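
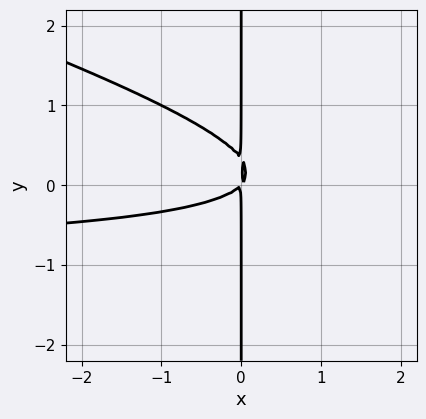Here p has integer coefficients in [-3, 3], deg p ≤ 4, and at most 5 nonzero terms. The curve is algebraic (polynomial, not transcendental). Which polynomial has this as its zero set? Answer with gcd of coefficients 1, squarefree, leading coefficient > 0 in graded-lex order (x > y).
1. Degree: the shape is more complex than any degree-2 curve, so deg p = 3.
2. Reading off the gridlines: the visible y-axis segment lies entirely on the curve.
3. Assembling these constraints gives the stated polynomial.

x^2*y + 3*x*y^2 + x^2 - x*y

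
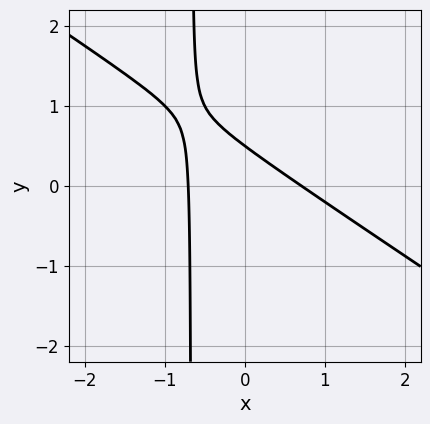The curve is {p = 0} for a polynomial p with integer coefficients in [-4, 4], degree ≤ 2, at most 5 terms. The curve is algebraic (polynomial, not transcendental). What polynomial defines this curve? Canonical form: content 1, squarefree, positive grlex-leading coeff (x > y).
2*x^2 + 3*x*y + 2*y - 1

Degree: a generic line meets the curve in up to 2 points, so deg p = 2.
Solving for integer coefficients yields p as stated.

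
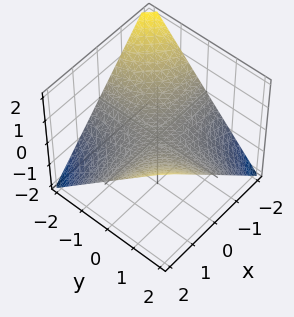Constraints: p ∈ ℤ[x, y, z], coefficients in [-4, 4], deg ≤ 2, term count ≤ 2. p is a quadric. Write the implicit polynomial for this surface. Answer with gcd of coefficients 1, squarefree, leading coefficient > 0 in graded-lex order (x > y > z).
First, deg p = 2. A hyperbolic paraboloid; a quadric.
Next, observable constraints: the visible y-axis segment lies entirely on the surface; it crosses the z-axis at the gridline z = 0; every point of the x-axis in the box is on the surface.
Finally, these observations pin down the coefficients.

x*y - 2*z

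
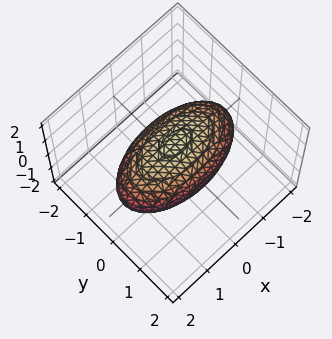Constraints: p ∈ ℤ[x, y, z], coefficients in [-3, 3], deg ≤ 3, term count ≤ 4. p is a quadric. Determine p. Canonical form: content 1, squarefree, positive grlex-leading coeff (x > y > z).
x^2 + 3*y^2 + 3*z^2 - 3

1. deg p = 2. Bounded and convex; a quadric.
2. Symmetries: the z ↦ −z reflection is a symmetry, so z appears only in even powers; the x ↦ −x reflection is a symmetry, so x appears only in even powers; mirror symmetry y ↦ −y ⇒ only even powers of y.
3. From the visible intercepts: the z-axis gridline crossings are at z ∈ {-1, 1}; the y-axis gridline crossings are at y ∈ {-1, 1}.
4. Putting this together gives p.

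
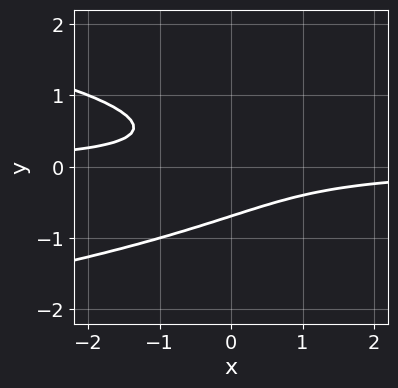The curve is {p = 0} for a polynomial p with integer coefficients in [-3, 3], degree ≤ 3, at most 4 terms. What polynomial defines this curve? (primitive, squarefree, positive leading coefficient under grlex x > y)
1. deg p = 3.
2. Against the integer gridlines: it misses every integer gridline on the x-axis.
3. Fitting integer coefficients to these (and the overall shape) gives p.

3*y^3 + 2*x*y + 1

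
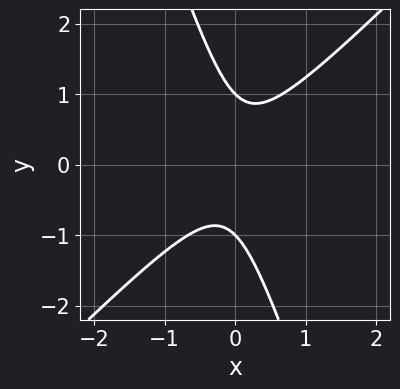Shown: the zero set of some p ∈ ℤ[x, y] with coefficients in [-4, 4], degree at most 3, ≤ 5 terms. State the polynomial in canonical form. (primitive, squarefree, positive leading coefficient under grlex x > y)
The degree is 2 — a generic line meets the curve in up to 2 points.
Observable constraints: it misses every integer gridline on the x-axis; the y-axis gridline crossings are at y ∈ {-1, 1}.
Fitting integer coefficients to these (and the overall shape) gives p.

3*x^2 - 2*x*y - y^2 + 1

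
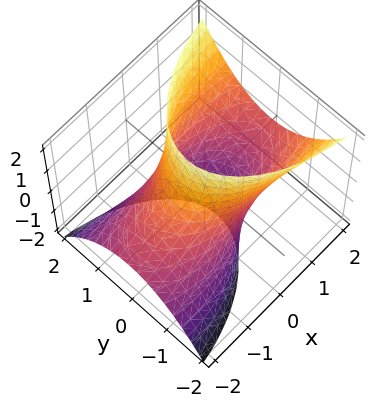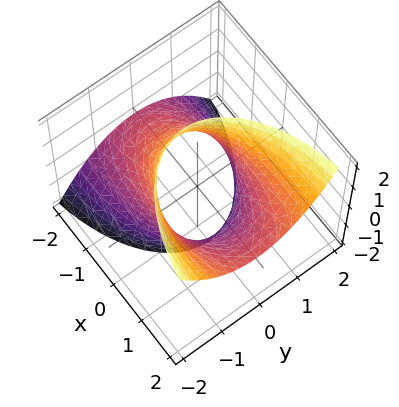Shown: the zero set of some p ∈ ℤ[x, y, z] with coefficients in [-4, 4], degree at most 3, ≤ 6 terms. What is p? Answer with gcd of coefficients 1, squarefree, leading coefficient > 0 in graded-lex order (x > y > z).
deg p = 2. The shape is more complex than any degree-1 surface.
Observable constraints: no z-intercept at any integer in the box; among the integer gridlines, it crosses the y-axis at y ∈ {-1, 1}.
Putting this together gives p.

x^2 - 3*x*z + 3*y^2 - 3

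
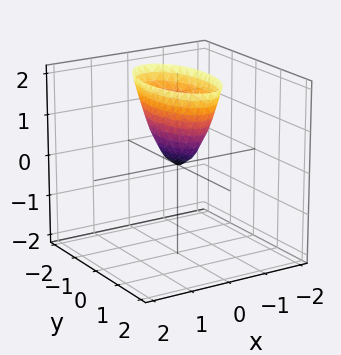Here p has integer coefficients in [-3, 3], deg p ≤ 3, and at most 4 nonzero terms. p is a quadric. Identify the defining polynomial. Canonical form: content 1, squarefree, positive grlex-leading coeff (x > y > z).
3*x^2 + y^2 - z

The degree is 2 — a paraboloid; a quadric.
Symmetries: it's symmetric under x → −x, forcing even powers of x; mirror symmetry y ↦ −y ⇒ only even powers of y.
Against the integer gridlines: one y-axis crossing is at y = 0; it meets the x-axis at x = 0 (among the integer gridlines).
Assembling these constraints gives the stated polynomial.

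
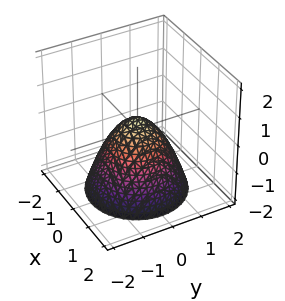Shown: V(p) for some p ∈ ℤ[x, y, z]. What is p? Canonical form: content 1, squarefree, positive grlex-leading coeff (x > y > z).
1. The degree is 2 — a generic line meets the surface in up to 2 points.
2. Symmetries: every cross-section ⟂ z is a circle, so x, y appear only via x² + y².
3. From the visible intercepts: a circular section at z = -1 has radius between 1 and 2.
4. Matching integer coefficients to the picture gives p.

3*x^2 + 3*y^2 + 3*z - 1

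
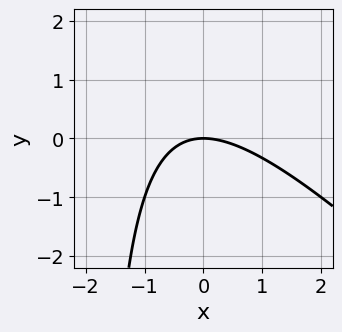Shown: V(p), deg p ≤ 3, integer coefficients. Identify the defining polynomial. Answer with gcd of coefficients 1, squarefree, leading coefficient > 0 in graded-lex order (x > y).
x^2 + x*y + 2*y

(a) deg p = 2. No degree-1 curve has this shape.
(b) Observable constraints: one y-axis crossing is at y = 0; one x-axis crossing is at x = 0.
(c) Matching integer coefficients to the picture gives p.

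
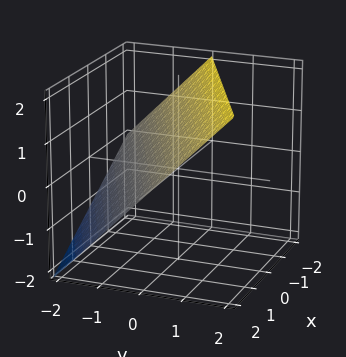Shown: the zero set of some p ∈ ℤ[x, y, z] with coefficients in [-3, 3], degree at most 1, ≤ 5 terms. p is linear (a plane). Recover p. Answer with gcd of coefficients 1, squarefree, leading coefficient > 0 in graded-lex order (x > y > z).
x - 2*y + 2*z - 2

First, the degree is 1 — the surface is flat (a plane).
Next, checking where it meets the axes: it meets the y-axis at y = -1 (among the integer gridlines); it meets the x-axis at x = 2 (among the integer gridlines); one z-axis crossing is at z = 1.
Finally, together with the visible shape, these determine p as stated.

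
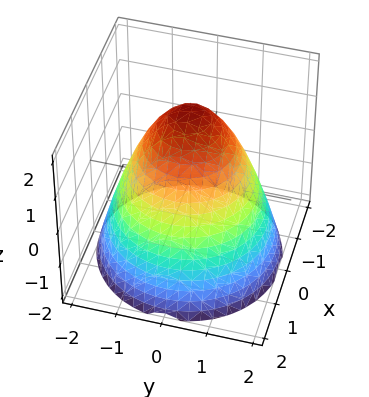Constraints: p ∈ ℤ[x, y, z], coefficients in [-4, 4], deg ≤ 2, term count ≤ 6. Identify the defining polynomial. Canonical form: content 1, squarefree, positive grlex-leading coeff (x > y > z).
x^2 + y^2 + z - 2

First, the degree is 2 — no degree-1 surface has this shape.
Then, symmetries: rotational symmetry about the z-axis ⇒ p depends on x, y only through x² + y².
Next, from the visible intercepts: it meets the z-axis at z = 2 (among the integer gridlines); a circular section at z = 1 has radius exactly 1.
Finally, these observations pin down the coefficients.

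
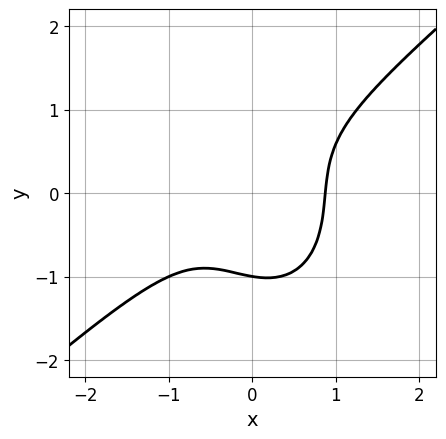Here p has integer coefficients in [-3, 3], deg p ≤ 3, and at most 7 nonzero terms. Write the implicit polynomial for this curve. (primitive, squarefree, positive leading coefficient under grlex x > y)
3*x^3 - 2*x^2*y - 2*y^3 + x*y - 2

1. The degree is 3 — the shape is more complex than any degree-2 curve.
2. From the visible intercepts: it meets the y-axis at y = -1 (among the integer gridlines).
3. Assembling these constraints gives the stated polynomial.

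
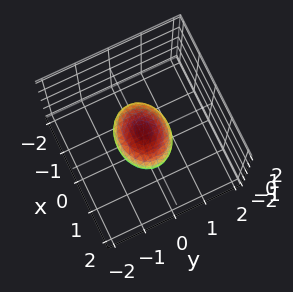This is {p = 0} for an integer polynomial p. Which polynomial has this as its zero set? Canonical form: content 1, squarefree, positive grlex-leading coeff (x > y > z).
(a) Degree: a closed, bounded, convex surface; a quadric, so deg p = 2.
(b) Symmetries: it's symmetric under y → −y, forcing even powers of y; it's symmetric under z → −z, forcing even powers of z; it's symmetric under x → −x, forcing even powers of x.
(c) Observable constraints: the x-axis gridline crossings are at x ∈ {-1, 1}.
(d) These observations pin down the coefficients.

2*x^2 + 3*y^2 + 3*z^2 - 2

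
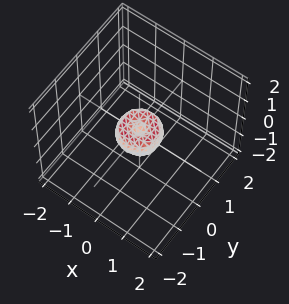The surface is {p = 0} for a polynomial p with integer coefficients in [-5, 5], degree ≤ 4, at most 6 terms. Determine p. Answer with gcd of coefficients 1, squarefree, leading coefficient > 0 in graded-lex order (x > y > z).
(a) The degree is 4 — the shape is more complex than any degree-3 surface.
(b) Symmetry: the surface is invariant under rotation about z: p = q(x² + y², z).
(c) From the axis intercepts and sections: it crosses the y-axis at the gridline y = 0; a circular section at z = 0 has radius between 0 and 1; it crosses the z-axis at the gridline z = 0; it meets the x-axis at x = 0 (among the integer gridlines).
(d) These observations pin down the coefficients.

2*x^4 + 4*x^2*y^2 + 2*y^4 - x^2 - y^2 + z^2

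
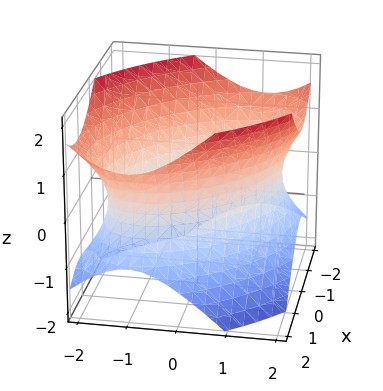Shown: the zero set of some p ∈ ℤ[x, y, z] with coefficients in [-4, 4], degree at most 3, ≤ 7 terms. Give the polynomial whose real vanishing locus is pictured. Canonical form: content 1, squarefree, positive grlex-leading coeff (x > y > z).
(a) Degree: no degree-1 surface has this shape, so deg p = 2.
(b) From the axis intercepts and sections: the surface avoids every integer z-axis point in the box.
(c) Assembling these constraints gives the stated polynomial.

x^2 + x*y + y^2 - z^2 - 2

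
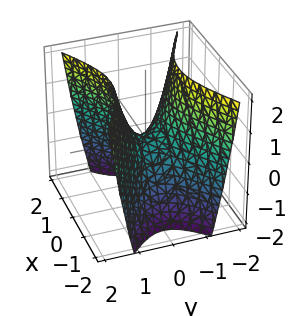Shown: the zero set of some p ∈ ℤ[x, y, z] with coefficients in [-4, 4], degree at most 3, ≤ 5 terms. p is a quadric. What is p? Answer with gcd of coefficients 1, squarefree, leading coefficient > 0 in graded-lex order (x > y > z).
x^2 - 2*y^2 + z

(a) The degree is 2 — a hyperbolic paraboloid; a quadric.
(b) Symmetries: mirror symmetry y ↦ −y ⇒ only even powers of y; mirror symmetry x ↦ −x ⇒ only even powers of x.
(c) Observable constraints: one y-axis crossing is at y = 0; it meets the z-axis at z = 0 (among the integer gridlines); it meets the x-axis at x = 0 (among the integer gridlines).
(d) Solving for integer coefficients yields p as stated.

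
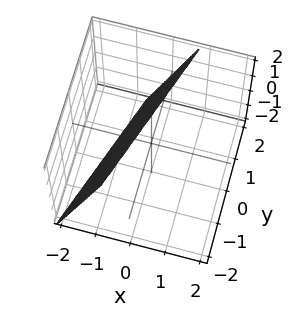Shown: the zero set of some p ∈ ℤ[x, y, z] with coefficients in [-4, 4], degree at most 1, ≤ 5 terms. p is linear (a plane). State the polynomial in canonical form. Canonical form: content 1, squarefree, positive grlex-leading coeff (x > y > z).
First, deg p = 1. The surface is flat (a plane).
Then, reading off the gridlines: one z-axis crossing is at z = 2; it crosses the y-axis at the gridline y = 2.
Finally, assembling these constraints gives the stated polynomial.

3*x - y - z + 2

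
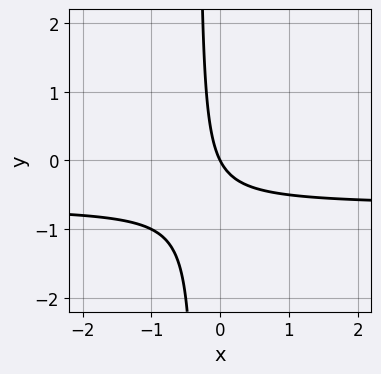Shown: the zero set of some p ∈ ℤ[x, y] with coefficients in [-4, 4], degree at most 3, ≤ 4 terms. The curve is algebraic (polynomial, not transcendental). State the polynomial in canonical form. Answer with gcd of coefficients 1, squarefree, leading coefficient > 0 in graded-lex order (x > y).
deg p = 2.
Reading off the gridlines: it crosses the x-axis at the gridline x = 0; it crosses the y-axis at the gridline y = 0.
Together with the visible shape, these determine p as stated.

3*x*y + 2*x + y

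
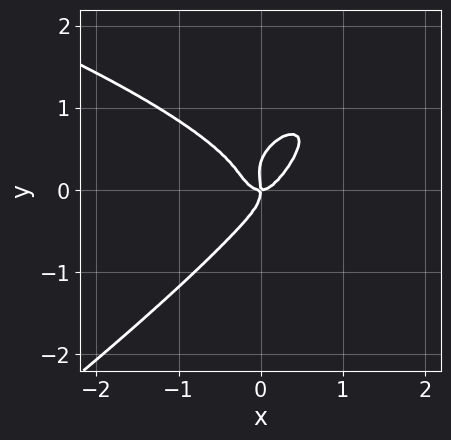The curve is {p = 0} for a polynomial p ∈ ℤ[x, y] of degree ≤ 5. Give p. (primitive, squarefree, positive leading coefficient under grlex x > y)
2*x*y^3 - 3*y^4 - 3*x^3 + y^3 + x*y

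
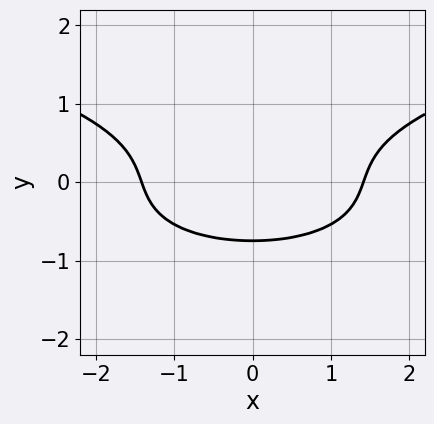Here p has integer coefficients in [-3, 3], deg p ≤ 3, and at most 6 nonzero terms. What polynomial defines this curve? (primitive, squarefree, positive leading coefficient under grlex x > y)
1. deg p = 3.
2. Symmetries: mirror symmetry x ↦ −x ⇒ only even powers of x.
3. Matching integer coefficients to the picture gives p.

3*y^3 - x^2 + y + 2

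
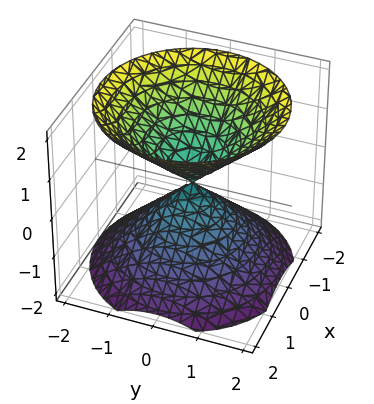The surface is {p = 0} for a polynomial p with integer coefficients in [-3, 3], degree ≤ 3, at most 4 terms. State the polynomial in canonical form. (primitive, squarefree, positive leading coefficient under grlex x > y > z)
x^2 + y^2 - z^2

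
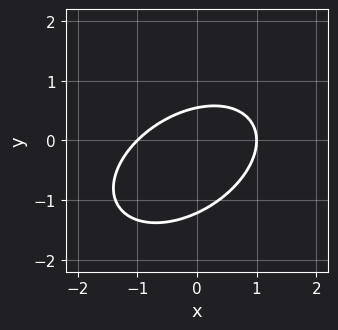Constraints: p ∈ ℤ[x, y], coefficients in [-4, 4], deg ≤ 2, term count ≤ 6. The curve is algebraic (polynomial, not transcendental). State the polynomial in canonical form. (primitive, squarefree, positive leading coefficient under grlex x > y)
2*x^2 - 2*x*y + 3*y^2 + 2*y - 2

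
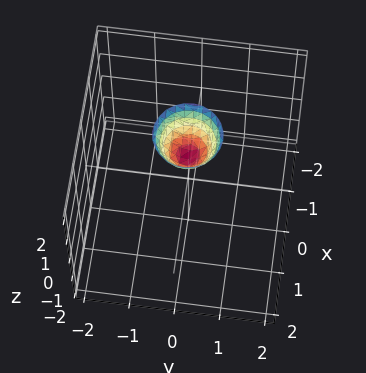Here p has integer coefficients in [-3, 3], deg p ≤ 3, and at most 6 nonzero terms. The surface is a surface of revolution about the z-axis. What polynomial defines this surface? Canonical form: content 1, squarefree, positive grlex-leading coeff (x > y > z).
2*x^2 + 2*y^2 - z + 1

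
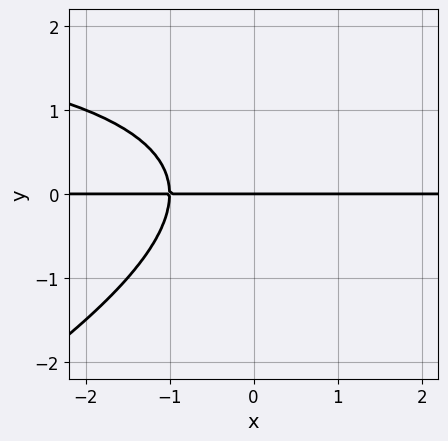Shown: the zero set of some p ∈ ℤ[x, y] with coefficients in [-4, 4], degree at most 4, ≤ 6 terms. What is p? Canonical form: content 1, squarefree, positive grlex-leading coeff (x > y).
The degree is 3 — the shape is more complex than any degree-2 curve.
From the visible intercepts: it crosses the y-axis at the gridline y = 0; the visible x-axis segment lies entirely on the curve.
Matching integer coefficients to the picture gives p.

x*y^2 - 2*y^3 - 3*x*y + y^2 - 3*y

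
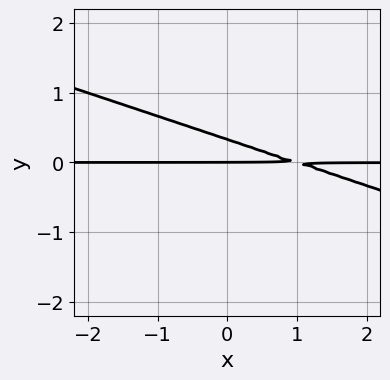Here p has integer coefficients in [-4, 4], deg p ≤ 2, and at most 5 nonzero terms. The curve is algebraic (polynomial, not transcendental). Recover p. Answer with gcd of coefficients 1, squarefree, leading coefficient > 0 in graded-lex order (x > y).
1. The degree is 2 — a generic line meets the curve in up to 2 points.
2. Against the integer gridlines: the visible x-axis segment lies entirely on the curve; it crosses the y-axis at the gridline y = 0.
3. Matching integer coefficients to the picture gives p.

x*y + 3*y^2 - y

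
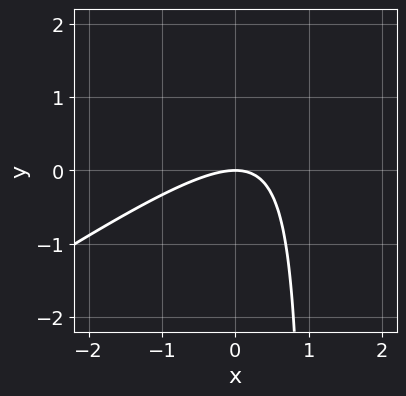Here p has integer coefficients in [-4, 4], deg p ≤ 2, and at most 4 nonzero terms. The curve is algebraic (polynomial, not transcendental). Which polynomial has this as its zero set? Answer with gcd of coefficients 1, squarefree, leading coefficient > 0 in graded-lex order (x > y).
2*x^2 - 3*x*y + 3*y

Degree: no degree-1 curve has this shape, so deg p = 2.
From the axis intercepts and sections: it meets the x-axis at x = 0 (among the integer gridlines); it crosses the y-axis at the gridline y = 0.
These observations pin down the coefficients.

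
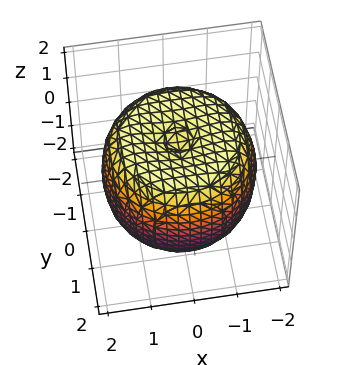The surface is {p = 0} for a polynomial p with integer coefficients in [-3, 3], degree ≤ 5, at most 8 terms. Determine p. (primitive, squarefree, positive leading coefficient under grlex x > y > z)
1. deg p = 4. No degree-3 surface has this shape.
2. Symmetries: the z-axis is an axis of rotation, so x and y enter only as x² + y².
3. From the visible intercepts: a circular section at z = -1 has radius between 1 and 2.
4. Putting this together gives p.

x^4 + 2*x^2*y^2 + y^4 - 2*x^2 - 2*y^2 + 2*z^2 - 3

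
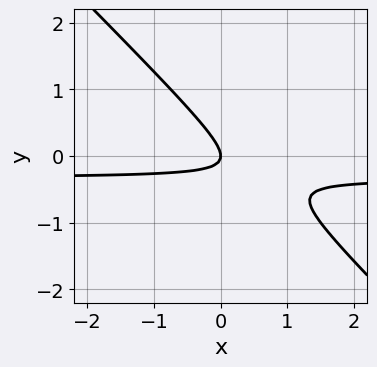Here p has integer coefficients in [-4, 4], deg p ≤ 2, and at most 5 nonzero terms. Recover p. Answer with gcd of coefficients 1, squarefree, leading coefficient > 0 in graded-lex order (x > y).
3*x*y + 3*y^2 + x

(a) The degree is 2 — a generic line meets the curve in up to 2 points.
(b) From the axis intercepts and sections: it meets the x-axis at x = 0 (among the integer gridlines); one y-axis crossing is at y = 0.
(c) Putting this together gives p.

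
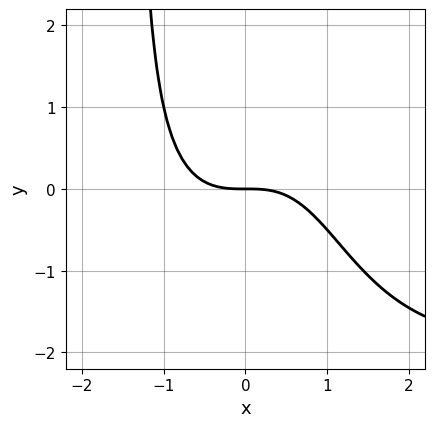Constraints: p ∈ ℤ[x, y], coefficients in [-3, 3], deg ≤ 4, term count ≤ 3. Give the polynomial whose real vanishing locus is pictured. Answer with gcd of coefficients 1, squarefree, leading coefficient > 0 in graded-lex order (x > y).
1. The degree is 4 — the shape is more complex than any degree-3 curve.
2. From the axis intercepts and sections: it meets the x-axis at x = 0 (among the integer gridlines); one y-axis crossing is at y = 0.
3. Matching integer coefficients to the picture gives p.

x^3*y + 2*x^3 + 3*y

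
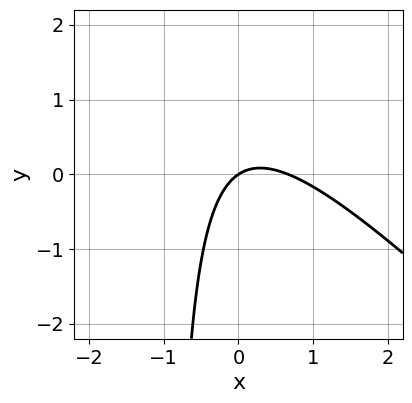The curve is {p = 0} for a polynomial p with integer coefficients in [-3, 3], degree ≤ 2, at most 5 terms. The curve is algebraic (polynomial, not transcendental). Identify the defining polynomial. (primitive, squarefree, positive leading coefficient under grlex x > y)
The degree is 2 — the shape is more complex than any degree-1 curve.
Checking where it meets the axes: it crosses the y-axis at the gridline y = 0; it crosses the x-axis at the gridline x = 0.
Matching integer coefficients to the picture gives p.

3*x^2 + 3*x*y - 2*x + 3*y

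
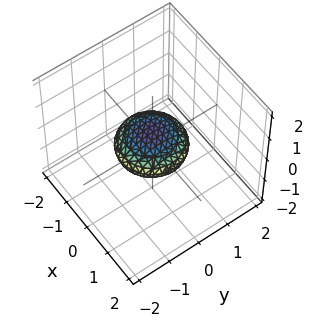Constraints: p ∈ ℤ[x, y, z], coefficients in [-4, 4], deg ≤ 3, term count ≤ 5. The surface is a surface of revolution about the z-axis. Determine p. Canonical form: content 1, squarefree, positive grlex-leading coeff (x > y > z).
deg p = 2.
Symmetry: the surface is invariant under rotation about z: p = q(x² + y², z).
Checking where it meets the axes: among the integer gridlines, it crosses the x-axis at x ∈ {-1, 1}; among the integer gridlines, it crosses the y-axis at y ∈ {-1, 1}.
Putting this together gives p.

x^2 + y^2 + 3*z^2 - 1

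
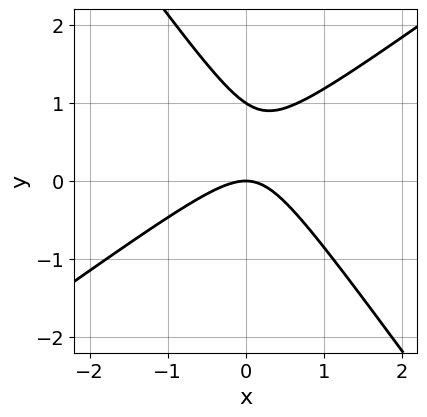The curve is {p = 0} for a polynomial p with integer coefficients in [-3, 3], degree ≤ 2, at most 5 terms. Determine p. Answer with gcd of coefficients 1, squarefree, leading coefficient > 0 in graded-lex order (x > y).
3*x^2 - 2*x*y - 3*y^2 + 3*y

1. The degree is 2 — the shape is more complex than any degree-1 curve.
2. Observable constraints: one x-axis crossing is at x = 0; the y-axis gridline crossings are at y ∈ {0, 1}.
3. Assembling these constraints gives the stated polynomial.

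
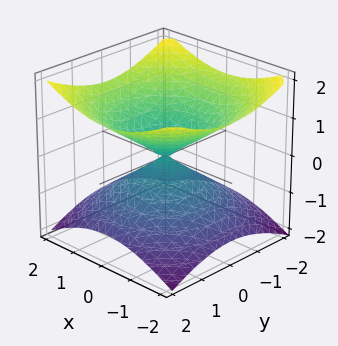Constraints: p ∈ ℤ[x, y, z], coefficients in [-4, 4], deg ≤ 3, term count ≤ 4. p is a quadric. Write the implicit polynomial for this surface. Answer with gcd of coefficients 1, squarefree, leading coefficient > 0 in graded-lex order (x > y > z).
First, deg p = 2.
Then, symmetry: the z-axis is an axis of rotation, so x and y enter only as x² + y²; mirror symmetry z ↦ −z ⇒ only even powers of z.
Next, from the axis intercepts and sections: a circular section at z = -1 has radius between 1 and 2; one y-axis crossing is at y = 0; it meets the z-axis at z = 0 (among the integer gridlines).
Finally, together with the visible shape, these determine p as stated.

x^2 + y^2 - 2*z^2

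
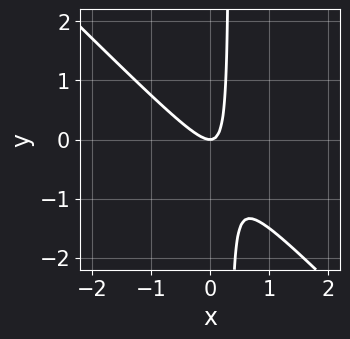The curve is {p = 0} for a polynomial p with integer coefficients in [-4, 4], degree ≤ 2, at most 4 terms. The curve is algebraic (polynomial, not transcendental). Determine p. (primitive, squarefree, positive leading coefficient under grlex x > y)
3*x^2 + 3*x*y - y

(a) Degree: a generic line meets the curve in up to 2 points, so deg p = 2.
(b) Checking where it meets the axes: it meets the x-axis at x = 0 (among the integer gridlines); one y-axis crossing is at y = 0.
(c) Together with the visible shape, these determine p as stated.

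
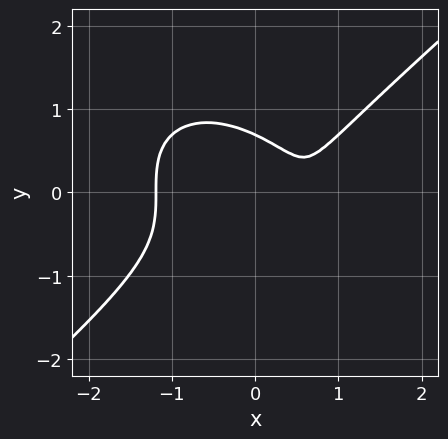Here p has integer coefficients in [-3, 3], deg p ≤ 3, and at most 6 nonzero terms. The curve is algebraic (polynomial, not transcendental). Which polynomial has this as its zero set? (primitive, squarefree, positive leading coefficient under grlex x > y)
The degree is 3 — the shape is more complex than any degree-2 curve.
Putting this together gives p.

2*x^3 - 3*y^3 - 2*x + 1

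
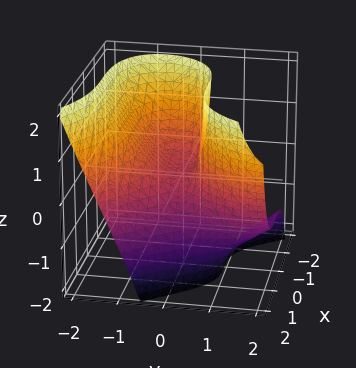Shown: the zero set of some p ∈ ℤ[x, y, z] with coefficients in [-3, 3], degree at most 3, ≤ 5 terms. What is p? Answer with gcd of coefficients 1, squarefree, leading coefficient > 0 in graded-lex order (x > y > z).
deg p = 3. The shape is more complex than any degree-2 surface.
Against the integer gridlines: it crosses the y-axis at the gridline y = 0; it meets the x-axis at x = 0 (among the integer gridlines); one z-axis crossing is at z = 0.
Assembling these constraints gives the stated polynomial.

x^3 + y^3 - 3*y^2 - 3*y*z + 2*z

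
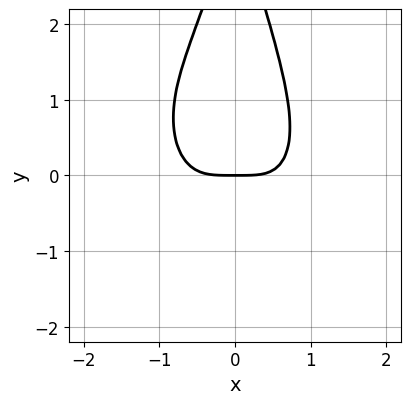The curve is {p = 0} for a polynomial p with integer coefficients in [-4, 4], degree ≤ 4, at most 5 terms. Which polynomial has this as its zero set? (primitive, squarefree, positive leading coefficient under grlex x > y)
3*x^4 + x^3*y + 2*x^2*y^2 + y^2 - 3*y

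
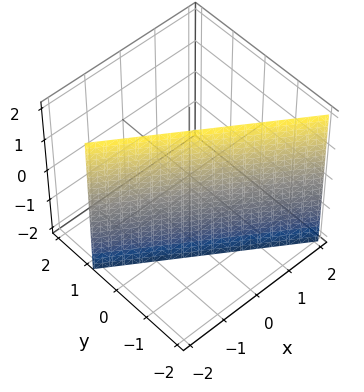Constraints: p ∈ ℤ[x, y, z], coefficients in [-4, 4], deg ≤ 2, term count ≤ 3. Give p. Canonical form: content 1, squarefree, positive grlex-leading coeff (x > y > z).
2*x + 3*y + 2

1. The degree is 1 — every cross-section is a straight line — this is a plane.
2. Reading off the gridlines: it misses every integer gridline on the z-axis; it crosses the x-axis at the gridline x = -1.
3. Solving for integer coefficients yields p as stated.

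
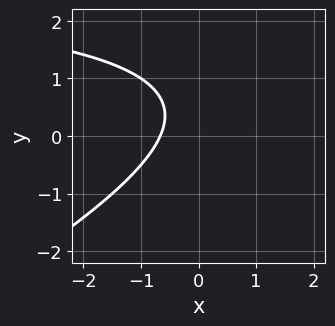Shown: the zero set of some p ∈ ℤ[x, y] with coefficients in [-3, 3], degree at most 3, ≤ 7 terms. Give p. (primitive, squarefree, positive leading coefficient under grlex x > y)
x*y - 2*y^2 - 3*x + 2*y - 2

(a) deg p = 2.
(b) Against the integer gridlines: it misses every integer gridline on the y-axis.
(c) Solving for integer coefficients yields p as stated.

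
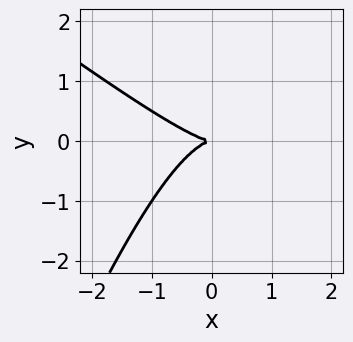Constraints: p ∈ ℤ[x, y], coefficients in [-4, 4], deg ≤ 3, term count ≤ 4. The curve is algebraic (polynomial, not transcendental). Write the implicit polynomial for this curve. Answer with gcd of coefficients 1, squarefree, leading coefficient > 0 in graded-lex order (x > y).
2*x^3 + 2*x^2*y - x*y^2 + 3*y^2

deg p = 3. A generic line meets the curve in up to 3 points.
Against the integer gridlines: one y-axis crossing is at y = 0; it meets the x-axis at x = 0 (among the integer gridlines).
Matching integer coefficients to the picture gives p.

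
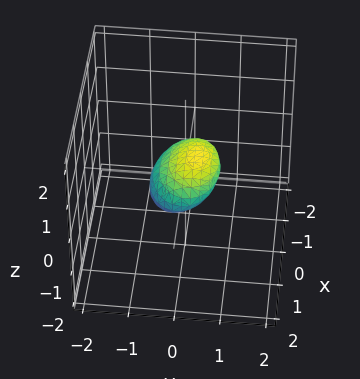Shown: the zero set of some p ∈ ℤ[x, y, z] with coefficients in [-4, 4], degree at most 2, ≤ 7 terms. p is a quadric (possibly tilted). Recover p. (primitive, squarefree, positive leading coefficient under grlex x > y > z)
The degree is 2 — the shape is more complex than any degree-1 surface.
Observable constraints: among the integer gridlines, it crosses the x-axis at x ∈ {-1, 1}.
Assembling these constraints gives the stated polynomial.

x^2 + 2*y^2 - 2*y*z + 3*z^2 - 1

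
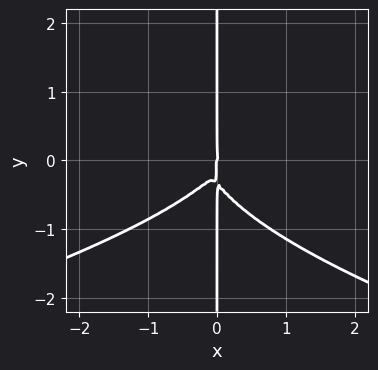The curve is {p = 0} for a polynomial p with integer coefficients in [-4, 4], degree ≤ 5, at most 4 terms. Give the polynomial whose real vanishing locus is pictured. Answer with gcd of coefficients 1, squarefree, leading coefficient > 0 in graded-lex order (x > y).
3*x*y^3 + 2*x^3 - x^2*y + x*y^2

Degree: a generic line meets the curve in up to 4 points, so deg p = 4.
From the visible intercepts: it meets the x-axis at x = 0 (among the integer gridlines); the visible y-axis segment lies entirely on the curve.
Together with the visible shape, these determine p as stated.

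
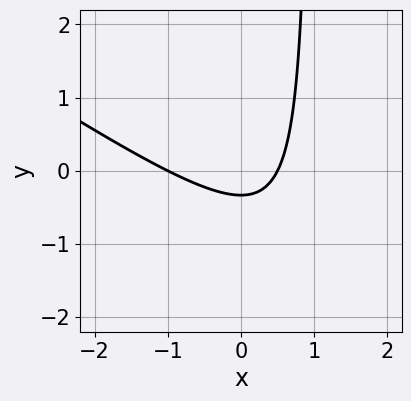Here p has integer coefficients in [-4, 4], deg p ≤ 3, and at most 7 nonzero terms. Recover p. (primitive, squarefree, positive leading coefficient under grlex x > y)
First, degree: no degree-1 curve has this shape, so deg p = 2.
Next, from the axis intercepts and sections: one x-axis crossing is at x = -1.
Finally, together with the visible shape, these determine p as stated.

2*x^2 + 3*x*y + x - 3*y - 1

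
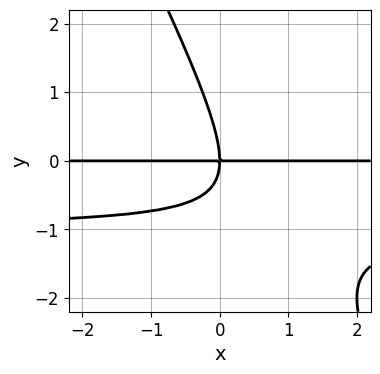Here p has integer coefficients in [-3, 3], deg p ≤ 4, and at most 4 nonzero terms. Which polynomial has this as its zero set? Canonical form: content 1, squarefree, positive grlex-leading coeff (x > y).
2*x*y^2 + y^3 + 2*x*y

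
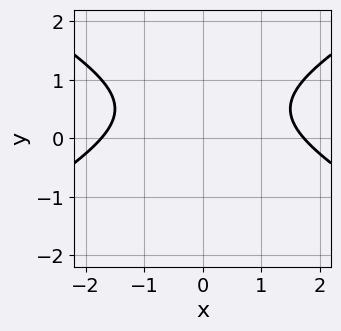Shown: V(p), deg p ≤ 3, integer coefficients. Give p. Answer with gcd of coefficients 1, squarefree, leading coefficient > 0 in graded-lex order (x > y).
(a) Degree: no degree-1 curve has this shape, so deg p = 2.
(b) Symmetries: it's symmetric under x → −x, forcing even powers of x.
(c) Checking where it meets the axes: no y-intercept at any integer in the box.
(d) Putting this together gives p.

x^2 - 3*y^2 + 3*y - 3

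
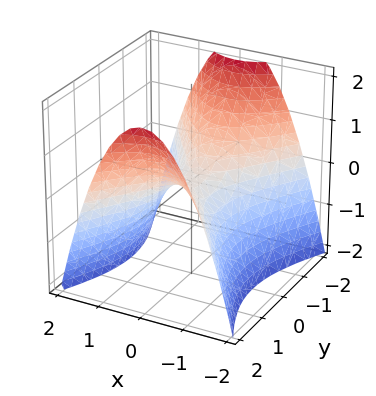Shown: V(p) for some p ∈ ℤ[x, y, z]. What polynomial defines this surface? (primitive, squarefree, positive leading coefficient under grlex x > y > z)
The degree is 2 — a saddle surface; a quadric.
Symmetries: the x ↦ −x reflection is a symmetry, so x appears only in even powers; mirror symmetry y ↦ −y ⇒ only even powers of y.
Reading off the gridlines: it meets the x-axis at x = 0 (among the integer gridlines); it meets the y-axis at y = 0 (among the integer gridlines).
The integer polynomial consistent with all of this is the stated p.

2*x^2 - y^2 + 2*z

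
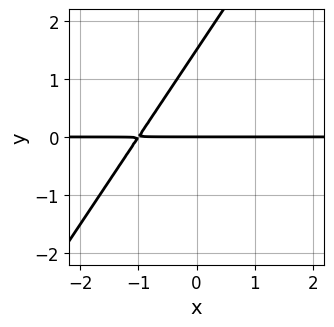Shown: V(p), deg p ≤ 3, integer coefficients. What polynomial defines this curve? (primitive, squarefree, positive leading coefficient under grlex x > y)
3*x*y - 2*y^2 + 3*y

First, degree: a generic line meets the curve in up to 2 points, so deg p = 2.
Next, reading off the gridlines: the visible x-axis segment lies entirely on the curve; it meets the y-axis at y = 0 (among the integer gridlines).
Finally, solving for integer coefficients yields p as stated.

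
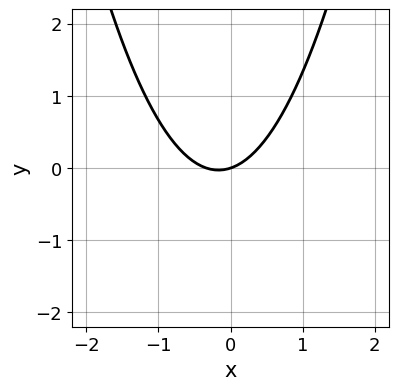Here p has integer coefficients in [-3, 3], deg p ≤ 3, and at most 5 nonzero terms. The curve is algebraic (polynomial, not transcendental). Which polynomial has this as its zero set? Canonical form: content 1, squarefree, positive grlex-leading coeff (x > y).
1. deg p = 2. No degree-1 curve has this shape.
2. Reading off the gridlines: it crosses the x-axis at the gridline x = 0; it crosses the y-axis at the gridline y = 0.
3. Together with the visible shape, these determine p as stated.

3*x^2 + x - 3*y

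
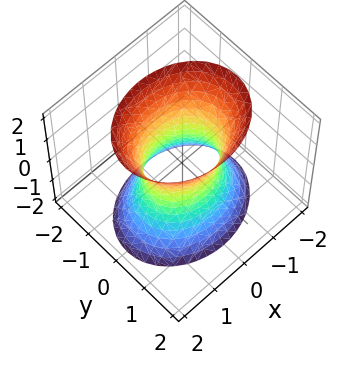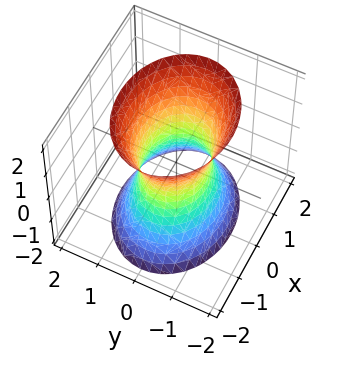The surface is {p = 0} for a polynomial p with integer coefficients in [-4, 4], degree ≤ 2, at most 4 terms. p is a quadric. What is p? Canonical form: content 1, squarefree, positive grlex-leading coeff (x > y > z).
2*x^2 + 3*y^2 - z^2 - 2

First, degree: one connected sheet with a waist; a quadric, so deg p = 2.
Then, symmetries: the y ↦ −y reflection is a symmetry, so y appears only in even powers; it's symmetric under x → −x, forcing even powers of x; it's symmetric under z → −z, forcing even powers of z.
Then, from the axis intercepts and sections: no z-intercept at any integer in the box; the x-axis gridline crossings are at x ∈ {-1, 1}.
Finally, fitting integer coefficients to these (and the overall shape) gives p.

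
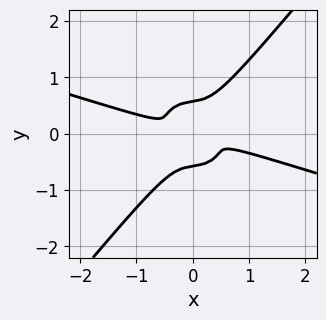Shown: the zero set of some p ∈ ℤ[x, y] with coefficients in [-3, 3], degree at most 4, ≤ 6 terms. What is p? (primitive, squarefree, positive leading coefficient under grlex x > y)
1. Degree: a generic line meets the curve in up to 4 points, so deg p = 4.
2. The integer polynomial consistent with all of this is the stated p.

x^4 + 3*x^3*y + x*y^3 - 3*y^4 + y^2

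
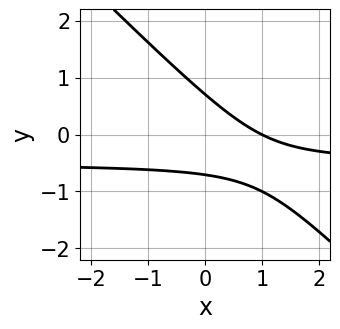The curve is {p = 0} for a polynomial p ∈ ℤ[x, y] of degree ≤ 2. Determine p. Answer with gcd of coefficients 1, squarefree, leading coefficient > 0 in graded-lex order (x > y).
2*x*y + 2*y^2 + x - 1

First, deg p = 2. A generic line meets the curve in up to 2 points.
Next, against the integer gridlines: one x-axis crossing is at x = 1.
Finally, fitting integer coefficients to these (and the overall shape) gives p.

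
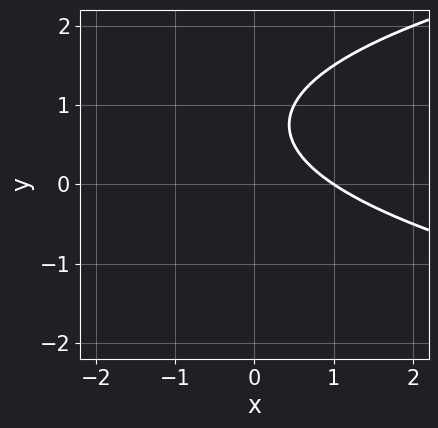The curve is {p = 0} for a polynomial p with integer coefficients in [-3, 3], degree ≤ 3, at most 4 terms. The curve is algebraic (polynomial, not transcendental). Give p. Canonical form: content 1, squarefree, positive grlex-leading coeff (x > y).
2*y^2 - 2*x - 3*y + 2

First, the degree is 2 — the shape is more complex than any degree-1 curve.
Then, reading off the gridlines: it misses every integer gridline on the y-axis; one x-axis crossing is at x = 1.
Finally, these observations pin down the coefficients.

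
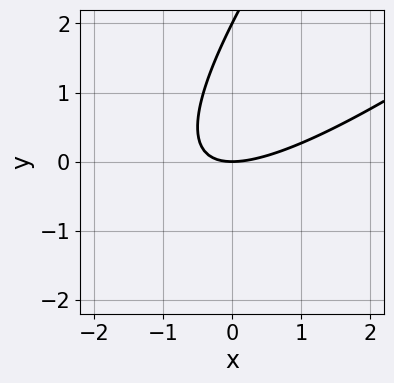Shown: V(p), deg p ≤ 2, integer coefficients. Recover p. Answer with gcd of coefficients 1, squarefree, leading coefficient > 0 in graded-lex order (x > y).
x^2 - 2*x*y + y^2 - 2*y

First, the degree is 2 — no degree-1 curve has this shape.
Next, observable constraints: one x-axis crossing is at x = 0; among the integer gridlines, it crosses the y-axis at y ∈ {0, 2}.
Finally, the integer polynomial consistent with all of this is the stated p.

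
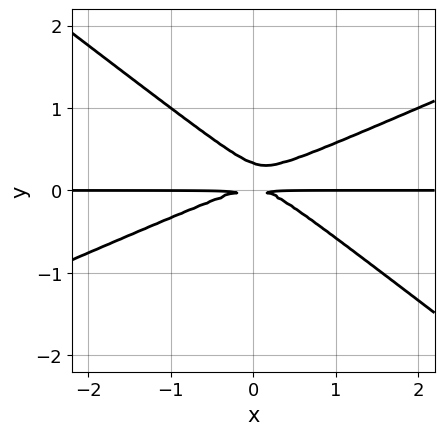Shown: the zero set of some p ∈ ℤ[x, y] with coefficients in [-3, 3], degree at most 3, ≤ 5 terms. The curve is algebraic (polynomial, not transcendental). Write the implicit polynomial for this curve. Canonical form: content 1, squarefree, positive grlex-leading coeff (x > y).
(a) Degree: the shape is more complex than any degree-2 curve, so deg p = 3.
(b) From the visible intercepts: the visible x-axis segment lies entirely on the curve.
(c) The integer polynomial consistent with all of this is the stated p.

x^2*y - x*y^2 - 3*y^3 + y^2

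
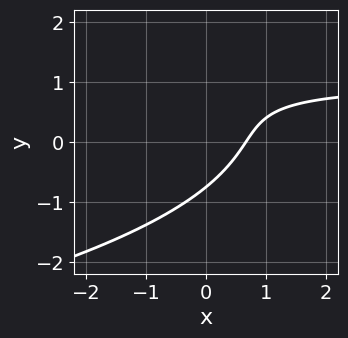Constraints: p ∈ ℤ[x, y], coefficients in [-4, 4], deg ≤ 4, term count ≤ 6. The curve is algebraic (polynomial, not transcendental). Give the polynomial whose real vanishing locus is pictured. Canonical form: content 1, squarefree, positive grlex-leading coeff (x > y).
2*y^3 + 3*x*y - 2*y^2 - 3*x + 2

First, deg p = 3.
Finally, putting this together gives p.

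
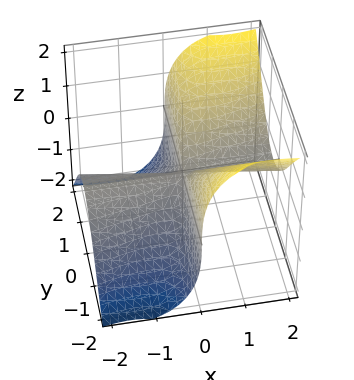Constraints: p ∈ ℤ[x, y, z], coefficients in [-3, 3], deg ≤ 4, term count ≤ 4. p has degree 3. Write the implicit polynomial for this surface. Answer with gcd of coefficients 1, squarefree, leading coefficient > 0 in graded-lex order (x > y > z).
1. Degree: no degree-2 surface has this shape, so deg p = 3.
2. Reading off the gridlines: the visible y-axis segment lies entirely on the surface; it meets the z-axis at z = 0 (among the integer gridlines).
3. Matching integer coefficients to the picture gives p.

2*x^2*z - 3*x*y^2 + z^3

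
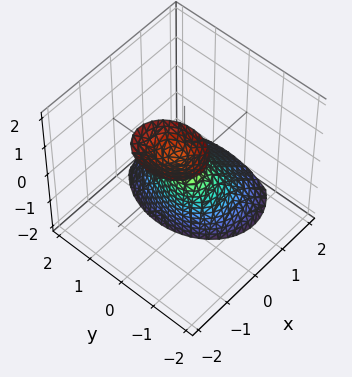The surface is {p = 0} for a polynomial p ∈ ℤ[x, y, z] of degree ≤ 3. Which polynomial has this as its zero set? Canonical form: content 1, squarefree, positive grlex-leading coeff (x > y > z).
(a) The picture has 2 separate pieces. Treating them together as one polynomial.
(b) The degree is 2 — no degree-1 surface has this shape.
(c) Checking where it meets the axes: one x-axis crossing is at x = 0; it meets the z-axis at z = 0 (among the integer gridlines); it crosses the y-axis at the gridline y = 0.
(d) Fitting integer coefficients to these (and the overall shape) gives p.

3*x^2 + 3*x*z + 2*y^2 + y*z + z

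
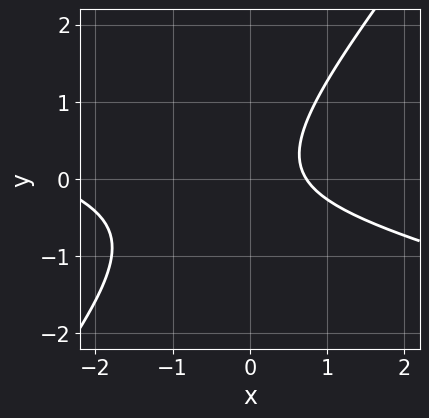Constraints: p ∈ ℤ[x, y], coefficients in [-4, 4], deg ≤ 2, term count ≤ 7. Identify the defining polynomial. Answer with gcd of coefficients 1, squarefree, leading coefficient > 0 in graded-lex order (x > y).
x^2 + 3*x*y - 3*y^2 + 2*x - 2

1. The degree is 2 — the shape is more complex than any degree-1 curve.
2. Observable constraints: no y-intercept at any integer in the box.
3. Together with the visible shape, these determine p as stated.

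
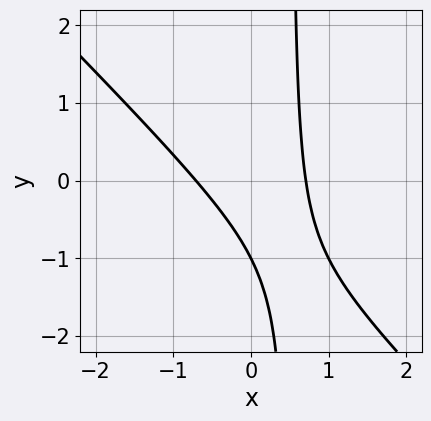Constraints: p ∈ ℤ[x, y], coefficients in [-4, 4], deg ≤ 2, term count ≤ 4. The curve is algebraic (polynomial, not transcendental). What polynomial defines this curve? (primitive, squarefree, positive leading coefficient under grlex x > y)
1. deg p = 2. The shape is more complex than any degree-1 curve.
2. Checking where it meets the axes: it crosses the y-axis at the gridline y = -1.
3. The integer polynomial consistent with all of this is the stated p.

2*x^2 + 2*x*y - y - 1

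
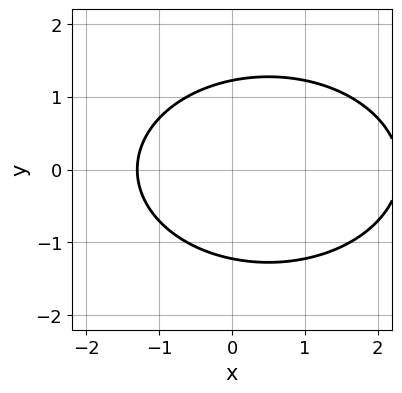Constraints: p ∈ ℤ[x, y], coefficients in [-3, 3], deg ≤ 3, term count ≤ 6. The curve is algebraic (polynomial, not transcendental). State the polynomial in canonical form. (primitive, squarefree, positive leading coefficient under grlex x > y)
x^2 + 2*y^2 - x - 3

1. deg p = 2. No degree-1 curve has this shape.
2. Symmetries: mirror symmetry y ↦ −y ⇒ only even powers of y.
3. Matching integer coefficients to the picture gives p.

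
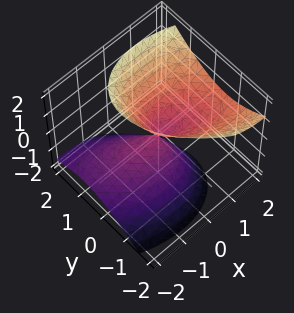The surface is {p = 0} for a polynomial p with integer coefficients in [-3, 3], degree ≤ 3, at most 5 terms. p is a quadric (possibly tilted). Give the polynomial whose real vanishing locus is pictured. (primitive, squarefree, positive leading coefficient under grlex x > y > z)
2*x^2 + 2*x*y - 3*x*z + 3*y^2 - 2*z^2

First, I count 2 distinct pieces.
Then, deg p = 2.
Next, observable constraints: it crosses the y-axis at the gridline y = 0; one z-axis crossing is at z = 0.
Finally, assembling these constraints gives the stated polynomial.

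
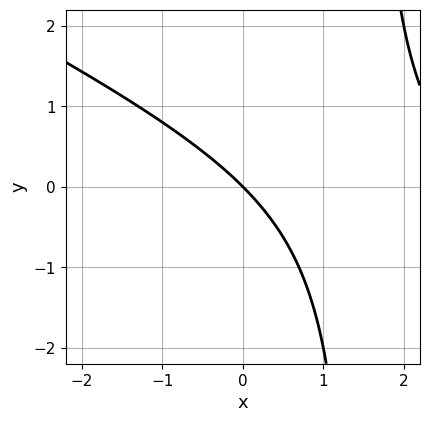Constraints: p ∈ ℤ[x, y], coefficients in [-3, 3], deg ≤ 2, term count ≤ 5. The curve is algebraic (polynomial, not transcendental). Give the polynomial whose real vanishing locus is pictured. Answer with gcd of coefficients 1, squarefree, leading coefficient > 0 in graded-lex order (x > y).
The degree is 2 — the shape is more complex than any degree-1 curve.
From the visible intercepts: it meets the x-axis at x = 0 (among the integer gridlines); one y-axis crossing is at y = 0.
The integer polynomial consistent with all of this is the stated p.

x^2 + 2*x*y - 3*x - 3*y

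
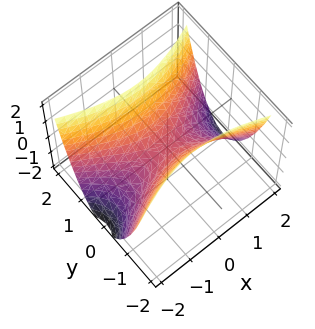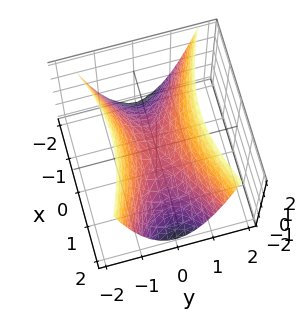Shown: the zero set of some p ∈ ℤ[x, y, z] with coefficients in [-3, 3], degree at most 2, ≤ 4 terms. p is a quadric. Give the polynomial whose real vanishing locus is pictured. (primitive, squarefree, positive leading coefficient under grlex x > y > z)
1. deg p = 2.
2. Symmetries: the x ↦ −x reflection is a symmetry, so x appears only in even powers; the y ↦ −y reflection is a symmetry, so y appears only in even powers.
3. Checking where it meets the axes: it crosses the z-axis at the gridline z = 0; it meets the y-axis at y = 0 (among the integer gridlines); it crosses the x-axis at the gridline x = 0.
4. Fitting integer coefficients to these (and the overall shape) gives p.

x^2 - 3*y^2 + 2*z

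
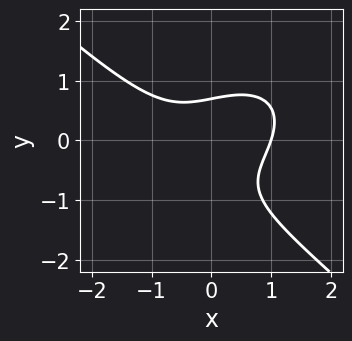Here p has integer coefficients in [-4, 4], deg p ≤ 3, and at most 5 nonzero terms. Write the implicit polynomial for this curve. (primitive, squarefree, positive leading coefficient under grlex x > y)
First, degree: no degree-2 curve has this shape, so deg p = 3.
Then, reading off the gridlines: it crosses the x-axis at the gridline x = 1.
Finally, putting this together gives p.

2*x^3 + 3*y^3 - 2*x*y + 2*y^2 - 2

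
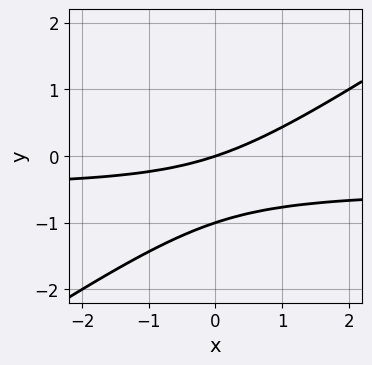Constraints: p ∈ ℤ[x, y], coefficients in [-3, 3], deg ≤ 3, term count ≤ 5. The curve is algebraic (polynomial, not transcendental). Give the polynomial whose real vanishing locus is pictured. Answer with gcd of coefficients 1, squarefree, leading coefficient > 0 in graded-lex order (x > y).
2*x*y - 3*y^2 + x - 3*y

First, degree: no degree-1 curve has this shape, so deg p = 2.
Then, from the visible intercepts: one x-axis crossing is at x = 0; among the integer gridlines, it crosses the y-axis at y ∈ {-1, 0}.
Finally, together with the visible shape, these determine p as stated.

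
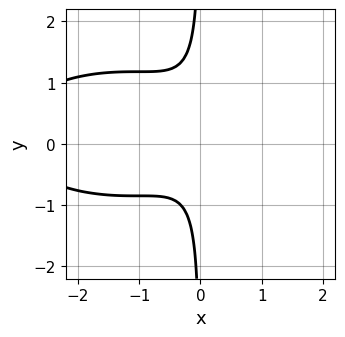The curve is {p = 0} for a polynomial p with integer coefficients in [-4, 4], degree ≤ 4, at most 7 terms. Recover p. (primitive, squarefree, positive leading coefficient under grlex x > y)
x^3 + 3*x*y^2 + 3*x^2 - x*y + 1

(a) deg p = 3.
(b) Checking where it meets the axes: the curve avoids every integer y-axis point in the box; it misses every integer gridline on the x-axis.
(c) The integer polynomial consistent with all of this is the stated p.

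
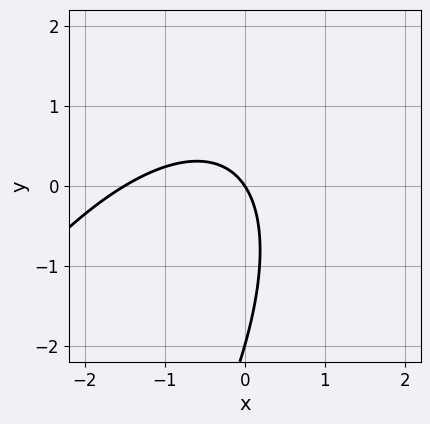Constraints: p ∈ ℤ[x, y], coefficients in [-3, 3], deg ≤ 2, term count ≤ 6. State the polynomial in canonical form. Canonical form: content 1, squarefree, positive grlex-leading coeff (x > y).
2*x^2 - 2*x*y + y^2 + 3*x + 2*y

(a) Degree: a generic line meets the curve in up to 2 points, so deg p = 2.
(b) Checking where it meets the axes: one x-axis crossing is at x = 0; among the integer gridlines, it crosses the y-axis at y ∈ {-2, 0}.
(c) Assembling these constraints gives the stated polynomial.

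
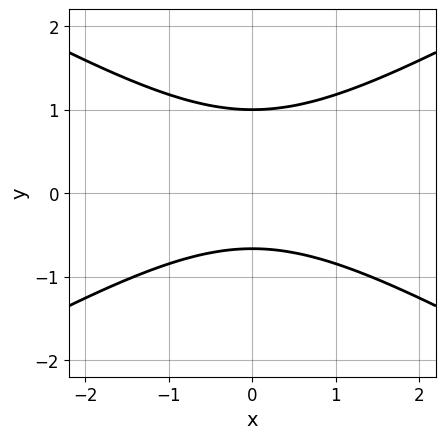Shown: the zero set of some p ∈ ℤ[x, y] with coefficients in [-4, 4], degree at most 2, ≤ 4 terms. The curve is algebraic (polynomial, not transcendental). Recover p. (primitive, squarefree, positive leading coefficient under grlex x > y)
1. Degree: the shape is more complex than any degree-1 curve, so deg p = 2.
2. Symmetries: the x ↦ −x reflection is a symmetry, so x appears only in even powers.
3. Reading off the gridlines: it meets the y-axis at y = 1 (among the integer gridlines); no x-intercept at any integer in the box.
4. Assembling these constraints gives the stated polynomial.

x^2 - 3*y^2 + y + 2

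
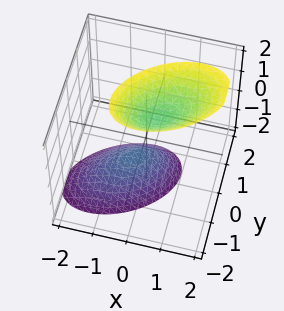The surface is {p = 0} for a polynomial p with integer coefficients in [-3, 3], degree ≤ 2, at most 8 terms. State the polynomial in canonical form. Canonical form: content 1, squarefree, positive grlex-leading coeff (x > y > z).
First, the picture has 2 separate pieces.
Then, the degree is 2 — the shape is more complex than any degree-1 surface.
Next, observable constraints: no x-intercept at any integer in the box; no y-intercept at any integer in the box; among the integer gridlines, it crosses the z-axis at z ∈ {-1, 1}.
Finally, the integer polynomial consistent with all of this is the stated p.

2*x^2 - 2*x*y - x*z + 3*y^2 - z^2 + 1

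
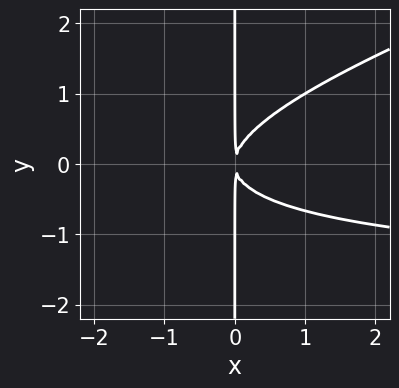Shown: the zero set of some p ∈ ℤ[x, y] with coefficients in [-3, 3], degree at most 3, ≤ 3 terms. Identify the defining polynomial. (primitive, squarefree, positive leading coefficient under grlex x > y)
x^2*y - 3*x*y^2 + 2*x^2

(a) deg p = 3.
(b) Against the integer gridlines: the visible y-axis segment lies entirely on the curve.
(c) Solving for integer coefficients yields p as stated.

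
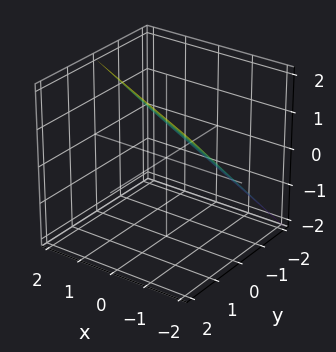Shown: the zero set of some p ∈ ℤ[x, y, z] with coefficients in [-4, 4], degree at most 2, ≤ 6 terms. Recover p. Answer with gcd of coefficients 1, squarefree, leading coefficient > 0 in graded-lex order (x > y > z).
First, degree: every cross-section is a straight line — this is a plane, so deg p = 1.
Next, observable constraints: it crosses the z-axis at the gridline z = 1; one x-axis crossing is at x = -2.
Finally, the integer polynomial consistent with all of this is the stated p.

x + 2*y - 2*z + 2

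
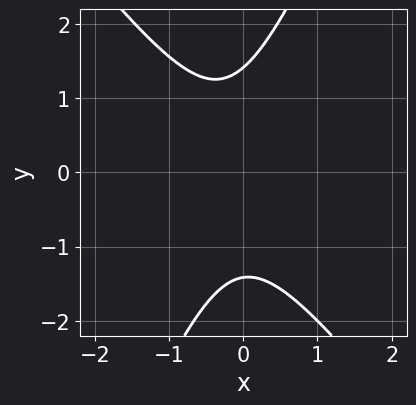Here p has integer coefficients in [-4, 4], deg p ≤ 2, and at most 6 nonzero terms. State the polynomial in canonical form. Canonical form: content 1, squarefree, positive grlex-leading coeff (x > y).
3*x^2 + x*y - y^2 + x + 2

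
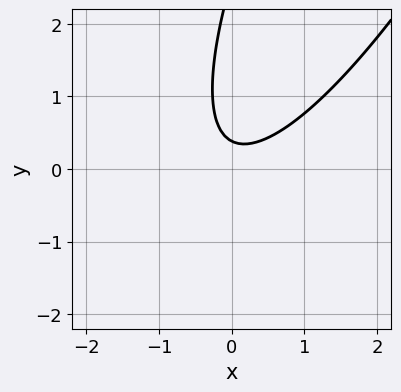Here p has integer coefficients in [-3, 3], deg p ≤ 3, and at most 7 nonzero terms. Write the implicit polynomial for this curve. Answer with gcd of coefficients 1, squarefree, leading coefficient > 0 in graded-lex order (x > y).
3*x^2 - 3*x*y + y^2 - 3*y + 1

(a) deg p = 2.
(b) From the visible intercepts: no x-intercept at any integer in the box.
(c) Matching integer coefficients to the picture gives p.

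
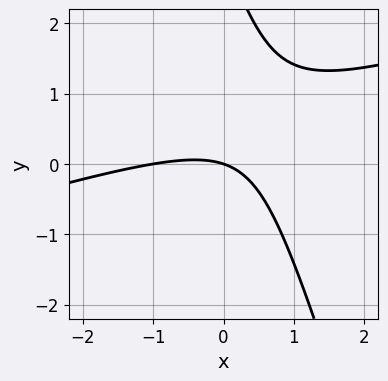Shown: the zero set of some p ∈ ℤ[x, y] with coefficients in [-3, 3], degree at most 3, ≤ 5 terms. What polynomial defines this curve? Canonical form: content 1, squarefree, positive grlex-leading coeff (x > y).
Degree: the shape is more complex than any degree-1 curve, so deg p = 2.
From the visible intercepts: the x-axis gridline crossings are at x ∈ {-1, 0}; it meets the y-axis at y = 0 (among the integer gridlines).
Fitting integer coefficients to these (and the overall shape) gives p.

x^2 - 3*x*y - y^2 + x + 3*y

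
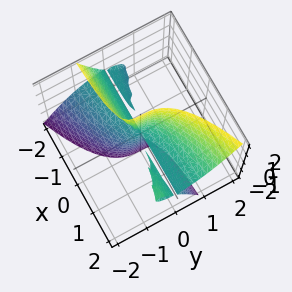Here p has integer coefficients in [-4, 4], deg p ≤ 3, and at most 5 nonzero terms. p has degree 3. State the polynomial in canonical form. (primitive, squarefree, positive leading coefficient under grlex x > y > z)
2*x*y*z + x*z^2 - 3*y^3

(a) The picture has 3 separate pieces. They look like related sheets of one shape, so recover p as a whole.
(b) Degree: a generic line meets the surface in up to 3 points, so deg p = 3.
(c) Reading off the gridlines: the visible x-axis segment lies entirely on the surface; the visible z-axis segment lies entirely on the surface; it meets the y-axis at y = 0 (among the integer gridlines).
(d) Putting this together gives p.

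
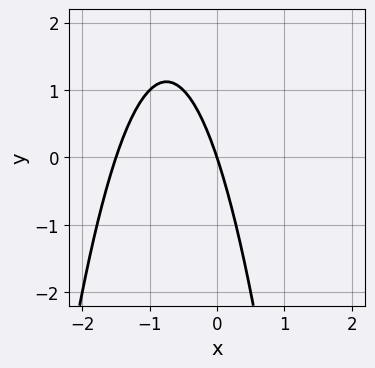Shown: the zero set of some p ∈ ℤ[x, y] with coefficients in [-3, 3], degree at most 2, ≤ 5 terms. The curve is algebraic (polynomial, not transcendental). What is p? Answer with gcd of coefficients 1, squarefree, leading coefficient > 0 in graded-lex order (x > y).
The degree is 2 — no degree-1 curve has this shape.
From the visible intercepts: it meets the y-axis at y = 0 (among the integer gridlines); one x-axis crossing is at x = 0.
Fitting integer coefficients to these (and the overall shape) gives p.

2*x^2 + 3*x + y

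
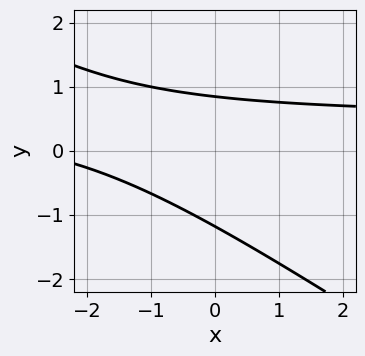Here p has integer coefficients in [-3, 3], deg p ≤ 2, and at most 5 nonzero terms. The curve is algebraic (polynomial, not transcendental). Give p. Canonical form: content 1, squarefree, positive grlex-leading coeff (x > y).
2*x*y + 3*y^2 - x + y - 3

1. Degree: no degree-1 curve has this shape, so deg p = 2.
2. Reading off the gridlines: no x-intercept at any integer in the box.
3. Together with the visible shape, these determine p as stated.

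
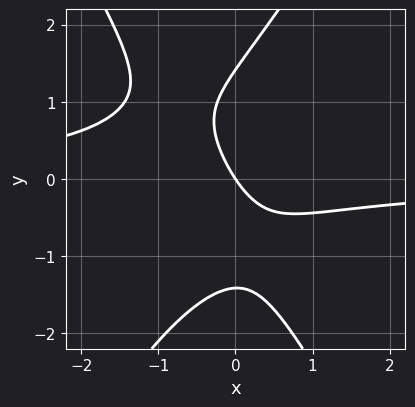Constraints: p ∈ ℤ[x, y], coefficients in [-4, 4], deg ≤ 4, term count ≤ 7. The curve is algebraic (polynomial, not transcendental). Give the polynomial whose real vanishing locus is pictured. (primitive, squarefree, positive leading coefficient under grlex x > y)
3*x^2*y - y^3 + 2*x*y + 3*x + 2*y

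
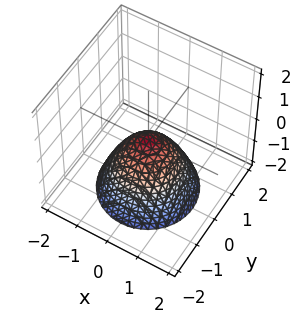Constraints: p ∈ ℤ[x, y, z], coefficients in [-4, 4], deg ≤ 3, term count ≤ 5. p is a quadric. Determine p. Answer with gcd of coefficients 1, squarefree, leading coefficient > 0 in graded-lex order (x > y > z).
x^2 + y^2 + z

1. Degree: a paraboloid; a quadric, so deg p = 2.
2. Symmetry: every cross-section ⟂ z is a circle, so x, y appear only via x² + y².
3. Observable constraints: it meets the z-axis at z = 0 (among the integer gridlines); a circular section at z = -1 has radius exactly 1; it meets the y-axis at y = 0 (among the integer gridlines).
4. The integer polynomial consistent with all of this is the stated p.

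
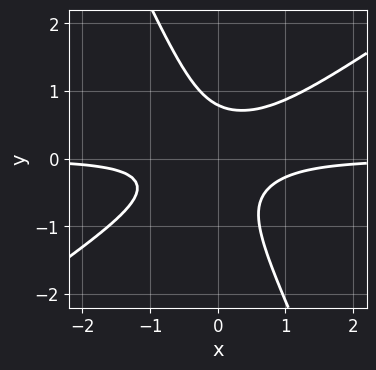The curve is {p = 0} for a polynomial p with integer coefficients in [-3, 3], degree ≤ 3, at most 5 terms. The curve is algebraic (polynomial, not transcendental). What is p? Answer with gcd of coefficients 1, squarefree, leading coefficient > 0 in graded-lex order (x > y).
1. Degree: the shape is more complex than any degree-2 curve, so deg p = 3.
2. Observable constraints: no x-intercept at any integer in the box.
3. The integer polynomial consistent with all of this is the stated p.

3*x^2*y - 3*x*y^2 - 2*y^3 + 1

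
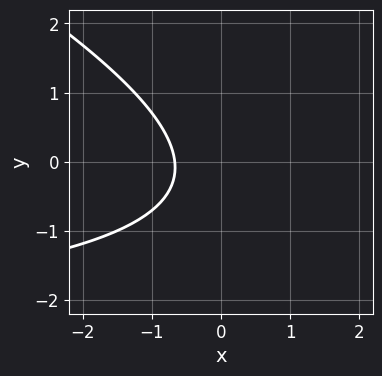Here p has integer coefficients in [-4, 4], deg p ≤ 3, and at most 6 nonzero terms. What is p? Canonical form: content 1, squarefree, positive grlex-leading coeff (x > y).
x*y + 2*y^2 + 3*x + y + 2

Degree: no degree-1 curve has this shape, so deg p = 2.
From the visible intercepts: the curve avoids every integer y-axis point in the box.
The integer polynomial consistent with all of this is the stated p.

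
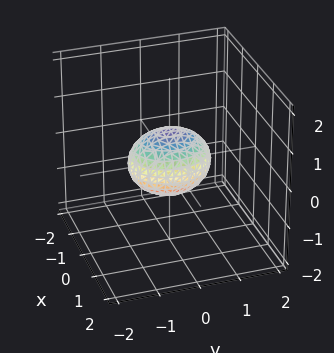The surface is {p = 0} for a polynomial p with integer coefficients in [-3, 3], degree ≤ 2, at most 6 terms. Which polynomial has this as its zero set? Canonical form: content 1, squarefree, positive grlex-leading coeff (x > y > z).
3*x^2 + 2*y^2 + 3*z^2 - 2

(a) Degree: a closed, bounded, convex surface; a quadric, so deg p = 2.
(b) Symmetries: it's symmetric under x → −x, forcing even powers of x; mirror symmetry z ↦ −z ⇒ only even powers of z; mirror symmetry y ↦ −y ⇒ only even powers of y.
(c) Against the integer gridlines: among the integer gridlines, it crosses the y-axis at y ∈ {-1, 1}.
(d) Together with the visible shape, these determine p as stated.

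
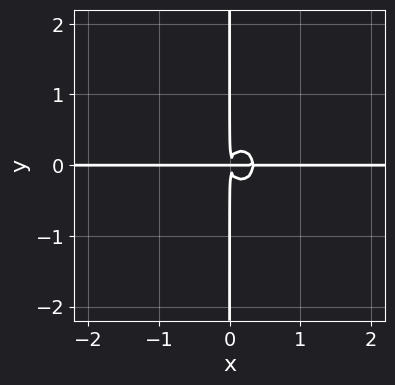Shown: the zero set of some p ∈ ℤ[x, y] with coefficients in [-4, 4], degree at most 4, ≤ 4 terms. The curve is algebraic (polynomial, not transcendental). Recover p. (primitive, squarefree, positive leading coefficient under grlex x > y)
3*x^3*y + 2*x*y^3 - x^2*y

First, deg p = 4. No degree-3 curve has this shape.
Then, observable constraints: every point of the x-axis in the box is on the curve; the visible y-axis segment lies entirely on the curve.
Finally, assembling these constraints gives the stated polynomial.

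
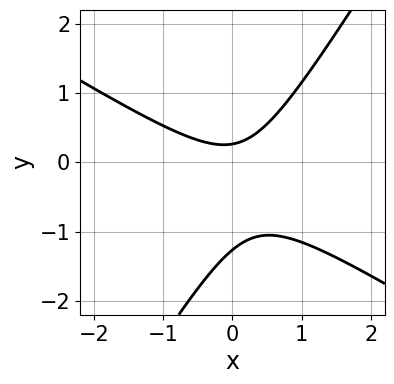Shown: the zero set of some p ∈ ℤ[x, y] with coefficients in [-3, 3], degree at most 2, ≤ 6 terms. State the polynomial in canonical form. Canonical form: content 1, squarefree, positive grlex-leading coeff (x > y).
3*x^2 + 3*x*y - 3*y^2 - 3*y + 1

deg p = 2. No degree-1 curve has this shape.
Checking where it meets the axes: no x-intercept at any integer in the box.
Fitting integer coefficients to these (and the overall shape) gives p.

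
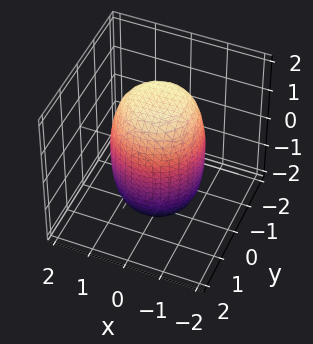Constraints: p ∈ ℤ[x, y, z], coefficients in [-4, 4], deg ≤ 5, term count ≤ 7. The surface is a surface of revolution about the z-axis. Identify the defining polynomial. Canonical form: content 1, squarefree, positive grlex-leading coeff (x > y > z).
1. Degree: the shape is more complex than any degree-3 surface, so deg p = 4.
2. By symmetry, the surface is invariant under rotation about z: p = q(x² + y², z).
3. Observable constraints: a circular section at z = -1 has radius between 1 and 2.
4. Assembling these constraints gives the stated polynomial.

2*x^4 + 4*x^2*y^2 + 2*y^4 - x^2 - y^2 + z^2 - 3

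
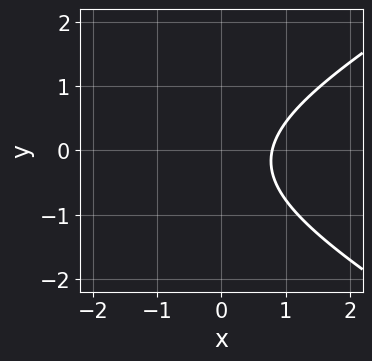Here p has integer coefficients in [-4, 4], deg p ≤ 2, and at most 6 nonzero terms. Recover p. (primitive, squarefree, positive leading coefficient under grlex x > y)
x^2 - 3*y^2 + 3*x - y - 3

First, degree: a generic line meets the curve in up to 2 points, so deg p = 2.
Then, against the integer gridlines: it misses every integer gridline on the y-axis.
Finally, fitting integer coefficients to these (and the overall shape) gives p.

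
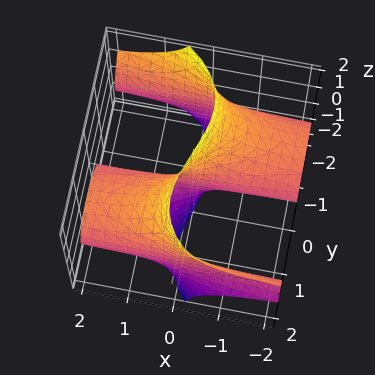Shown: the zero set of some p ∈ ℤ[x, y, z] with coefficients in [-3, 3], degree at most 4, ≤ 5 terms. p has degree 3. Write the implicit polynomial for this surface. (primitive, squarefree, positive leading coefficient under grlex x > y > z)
2*x*z^2 + y^3 - 3*y

1. The degree is 3 — no degree-2 surface has this shape.
2. Against the integer gridlines: it crosses the y-axis at the gridline y = 0; the visible x-axis segment lies entirely on the surface.
3. These observations pin down the coefficients. Check: (0, 0, 2) on the z-axis lies on the surface, and p(0, 0, 2) = 0. ✓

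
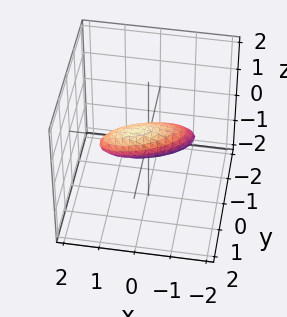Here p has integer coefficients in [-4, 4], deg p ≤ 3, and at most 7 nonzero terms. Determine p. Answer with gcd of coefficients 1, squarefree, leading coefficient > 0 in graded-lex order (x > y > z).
x^2 - 2*x*y + 3*y^2 - 2*y*z + 3*z^2 - 1

First, degree: a generic line meets the surface in up to 2 points, so deg p = 2.
Next, against the integer gridlines: the x-axis gridline crossings are at x ∈ {-1, 1}.
Finally, together with the visible shape, these determine p as stated.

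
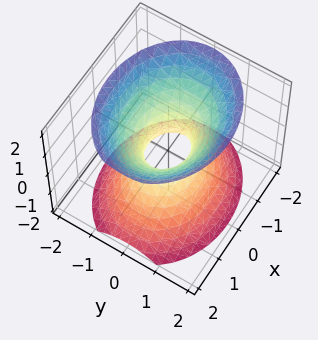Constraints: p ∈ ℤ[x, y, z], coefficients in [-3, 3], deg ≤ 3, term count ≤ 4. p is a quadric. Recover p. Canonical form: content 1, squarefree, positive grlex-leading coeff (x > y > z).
2*x^2 + 3*y^2 - 2*z^2 - 1

Degree: an hourglass — one-sheet hyperboloid; a quadric, so deg p = 2.
Symmetries: the x ↦ −x reflection is a symmetry, so x appears only in even powers; it's symmetric under z → −z, forcing even powers of z; mirror symmetry y ↦ −y ⇒ only even powers of y.
Observable constraints: the surface avoids every integer z-axis point in the box.
The integer polynomial consistent with all of this is the stated p.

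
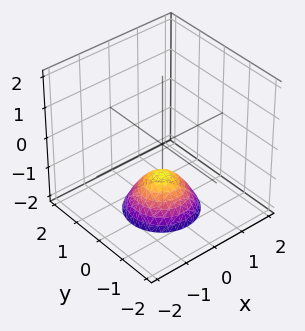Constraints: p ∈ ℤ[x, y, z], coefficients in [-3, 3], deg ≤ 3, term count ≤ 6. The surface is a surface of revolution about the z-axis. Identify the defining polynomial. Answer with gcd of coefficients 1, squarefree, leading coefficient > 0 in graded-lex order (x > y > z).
x^2 + y^2 + z + 1

1. Degree: a generic line meets the surface in up to 2 points, so deg p = 2.
2. Symmetries: rotational symmetry about the z-axis ⇒ p depends on x, y only through x² + y².
3. Observable constraints: no y-intercept at any integer in the box; it misses every integer gridline on the x-axis; a circular section at z = -2 has radius exactly 1.
4. Assembling these constraints gives the stated polynomial. Check: (0, 0, -1) on the z-axis lies on the surface, and p(0, 0, -1) = 0. ✓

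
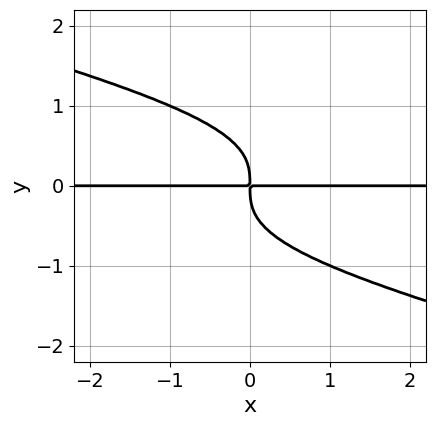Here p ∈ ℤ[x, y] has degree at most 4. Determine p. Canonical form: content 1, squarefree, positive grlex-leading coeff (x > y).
x*y^3 + 3*y^4 + 2*x*y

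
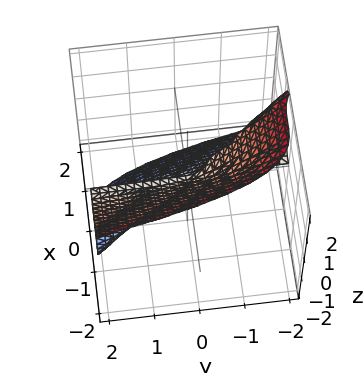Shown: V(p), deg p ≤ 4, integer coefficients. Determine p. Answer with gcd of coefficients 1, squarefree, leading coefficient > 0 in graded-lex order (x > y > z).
1. The degree is 3 — a generic line meets the surface in up to 3 points.
2. Checking where it meets the axes: one x-axis crossing is at x = 0; it meets the z-axis at z = 0 (among the integer gridlines); the visible y-axis segment lies entirely on the surface.
3. Fitting integer coefficients to these (and the overall shape) gives p.

2*x^3 + y*z^2 + z^3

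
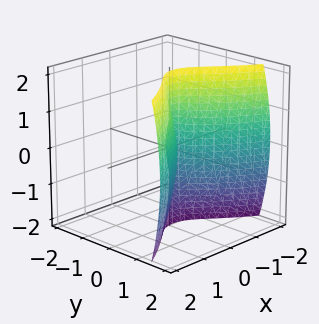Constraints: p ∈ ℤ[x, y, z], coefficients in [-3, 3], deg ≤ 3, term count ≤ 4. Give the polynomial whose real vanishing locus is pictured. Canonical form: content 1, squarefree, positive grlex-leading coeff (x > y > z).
3*y^3 + y*z^2 - 3*x^2 - x

(a) The degree is 3 — a generic line meets the surface in up to 3 points.
(b) From the axis intercepts and sections: one x-axis crossing is at x = 0; it crosses the y-axis at the gridline y = 0; the visible z-axis segment lies entirely on the surface.
(c) Solving for integer coefficients yields p as stated.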